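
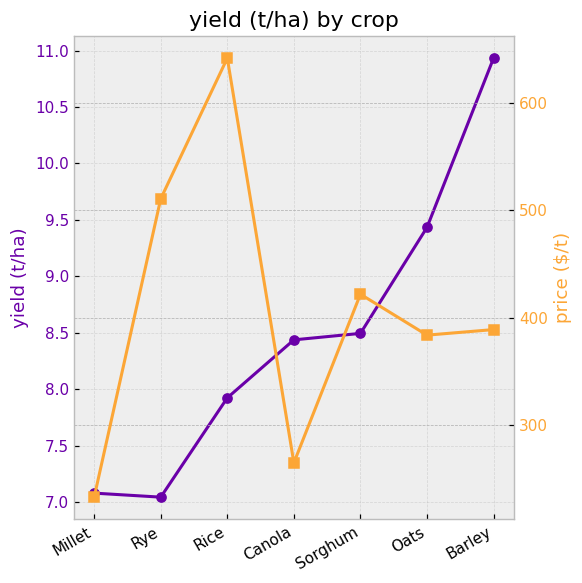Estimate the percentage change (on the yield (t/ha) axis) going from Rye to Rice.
Rye ≈ 7.0, Rice ≈ 8.0; (8.0 − 7.0) / 7.0 ≈ +14.3%.

≈ +14.3%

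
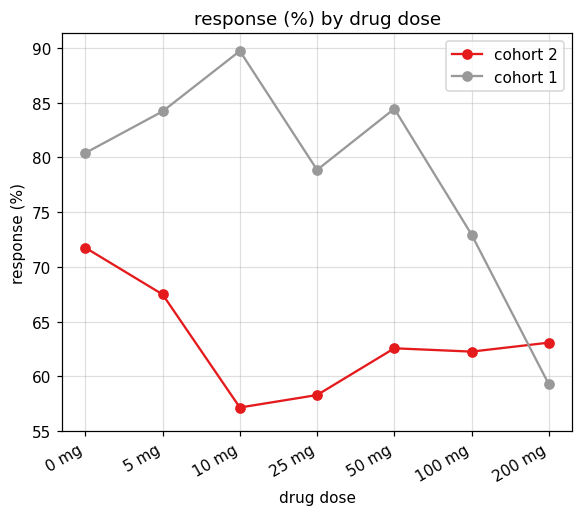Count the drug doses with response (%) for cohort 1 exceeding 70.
Above 70: 0 mg, 5 mg, 10 mg, 25 mg, 50 mg, 100 mg.

6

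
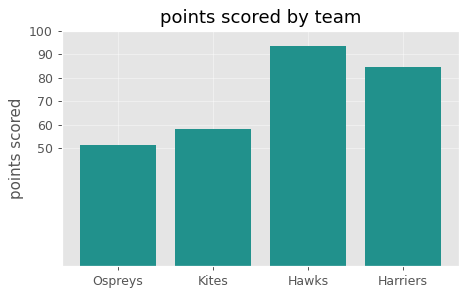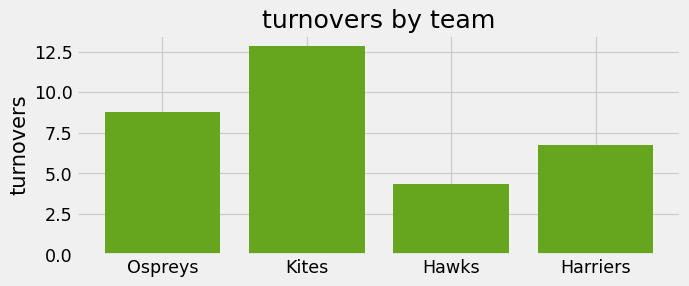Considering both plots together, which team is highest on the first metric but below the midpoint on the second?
Chart 2 median turnovers ≈ 8; below-median teams: Hawks, Harriers. Among those, Hawks has the highest points scored (≈ 90).

Hawks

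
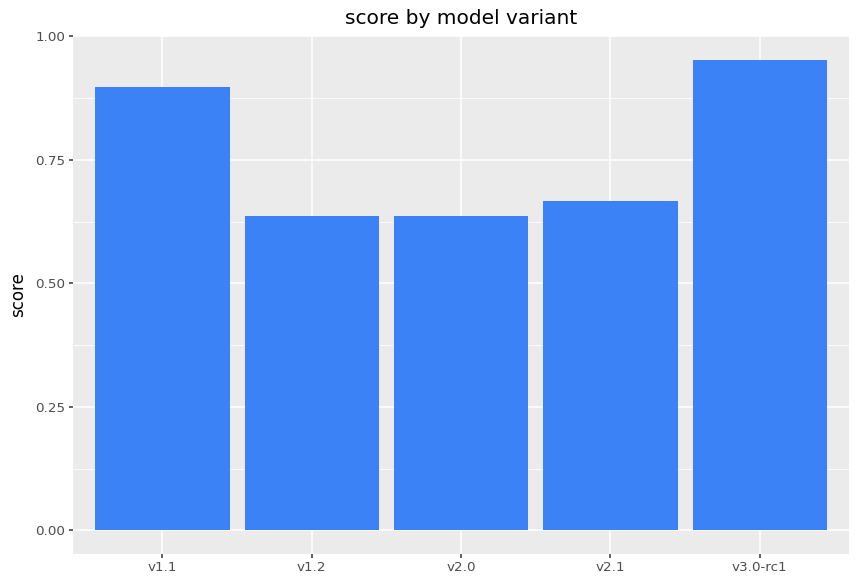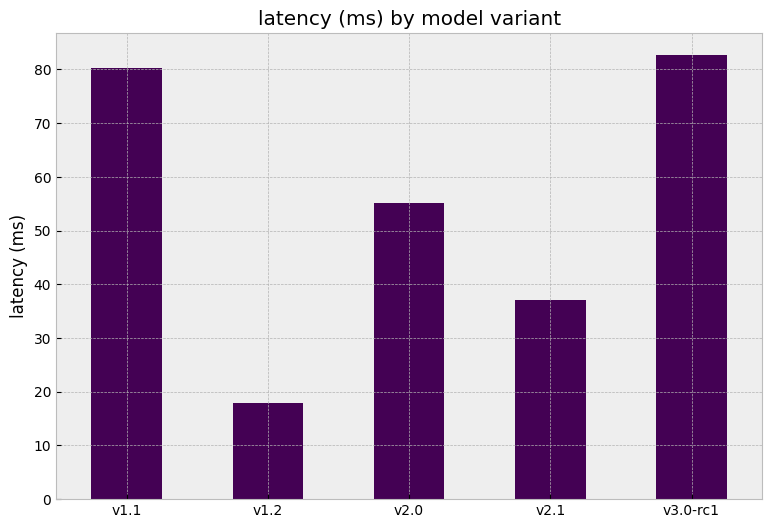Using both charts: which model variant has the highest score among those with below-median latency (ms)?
Chart 2 median latency (ms) ≈ 60; below-median model variants: v1.2, v2.1. Among those, v2.1 has the highest score (≈ 0.7).

v2.1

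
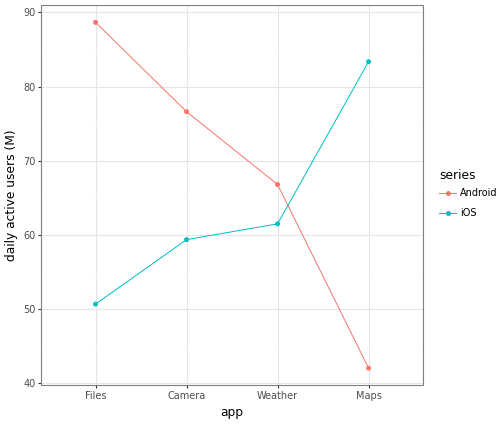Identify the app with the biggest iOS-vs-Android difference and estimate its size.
Maps, ≈ 45 M

Maps: iOS ≈ 85, Android ≈ 40 → gap ≈ 45. Next-largest (Files) is only ≈ 40.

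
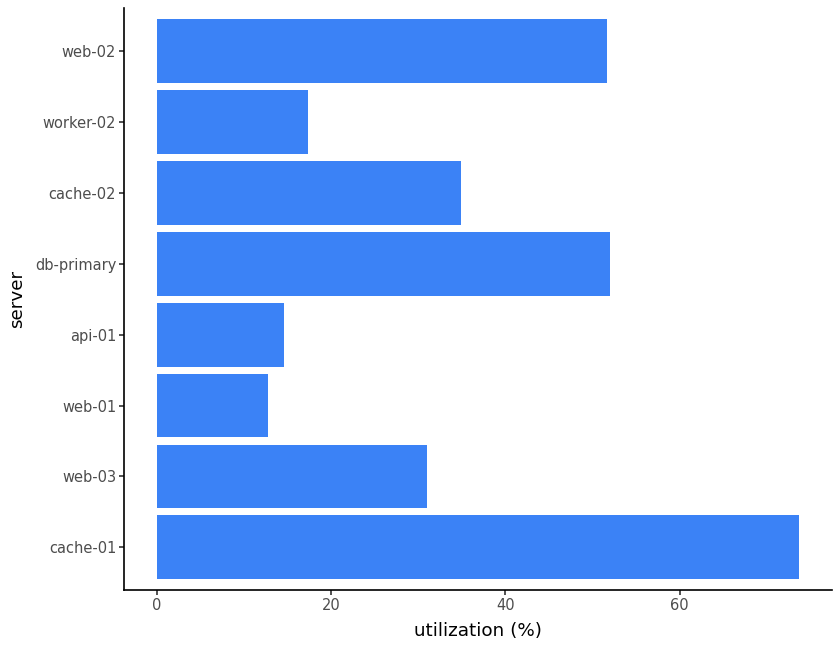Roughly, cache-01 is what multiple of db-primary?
≈ 1.4×

cache-01 ≈ 70, db-primary ≈ 50; 70/50 ≈ 1.4.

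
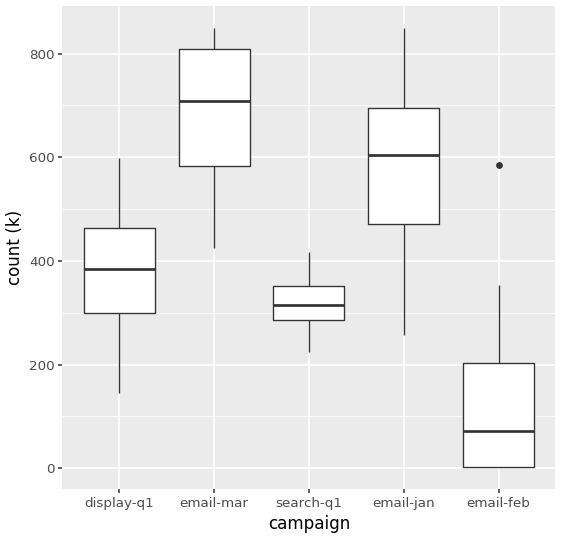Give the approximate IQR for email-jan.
≈ 250

Q3 ≈ 700, Q1 ≈ 450; IQR ≈ 250.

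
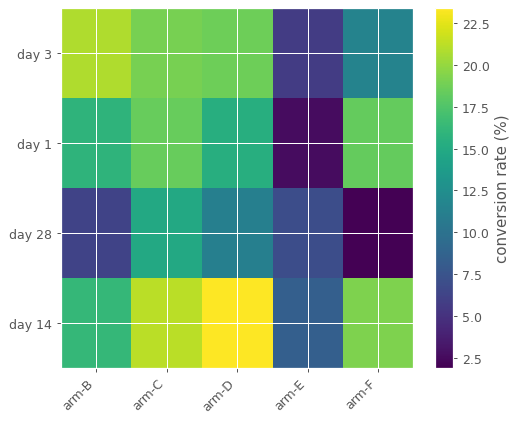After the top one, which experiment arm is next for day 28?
Top 3 for day 28: arm-C ≈ 14, arm-D ≈ 12, arm-E ≈ 6.

arm-D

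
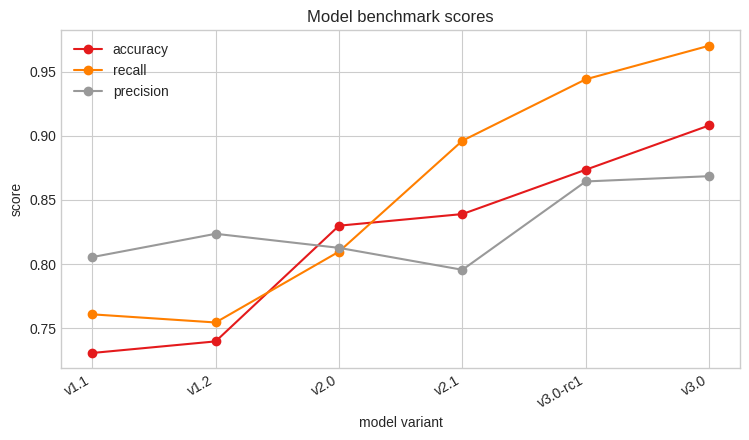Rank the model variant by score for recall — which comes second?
Top 3 for recall: v3.0 ≈ 0.98, v3.0-rc1 ≈ 0.94, v2.1 ≈ 0.90.

v3.0-rc1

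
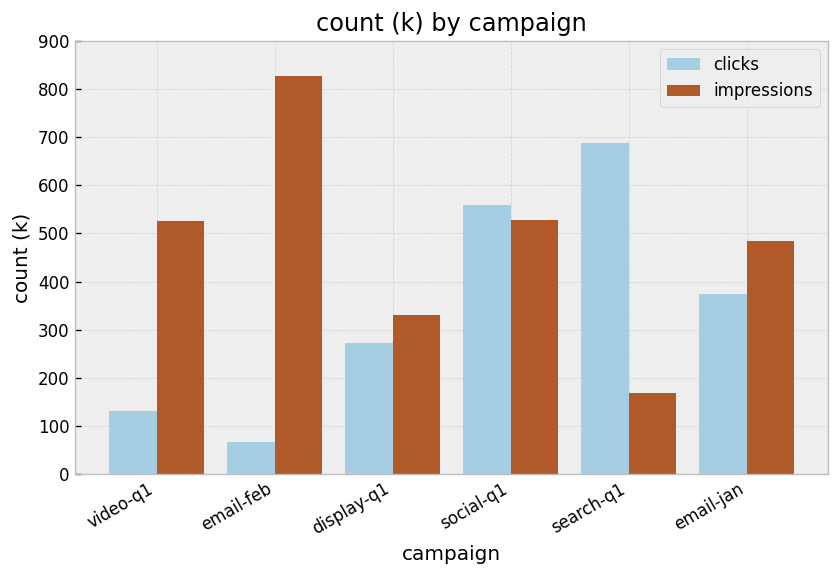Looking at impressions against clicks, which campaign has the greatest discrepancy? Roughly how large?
email-feb, ≈ 700 k

email-feb: impressions ≈ 800, clicks ≈ 100 → gap ≈ 700. Next-largest (search-q1) is only ≈ 500.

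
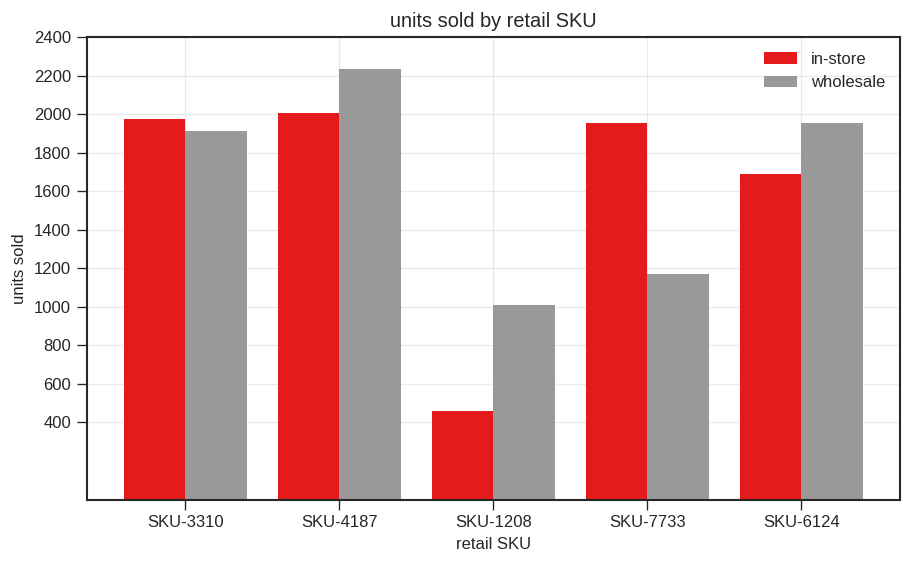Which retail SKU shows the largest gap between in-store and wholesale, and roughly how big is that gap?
SKU-7733, ≈ 800

SKU-7733: in-store ≈ 2000, wholesale ≈ 1200 → gap ≈ 800. Next-largest (SKU-1208) is only ≈ 600.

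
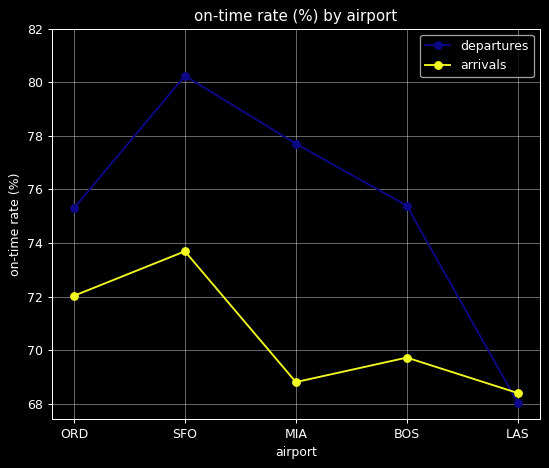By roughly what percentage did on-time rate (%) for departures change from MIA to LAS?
≈ -12.8%

MIA ≈ 78, LAS ≈ 68; (68 − 78) / 78 ≈ -12.8%.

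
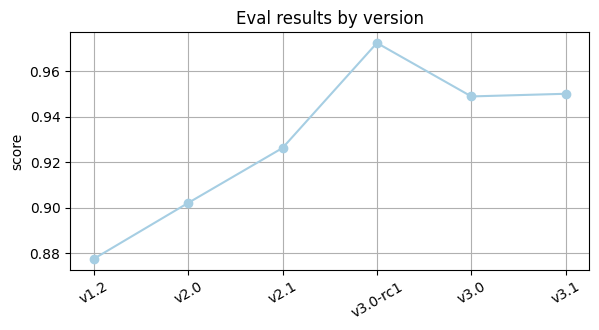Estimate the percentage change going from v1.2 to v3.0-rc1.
≈ +10.2%

v1.2 ≈ 0.88, v3.0-rc1 ≈ 0.97; (0.97 − 0.88) / 0.88 ≈ +10.2%.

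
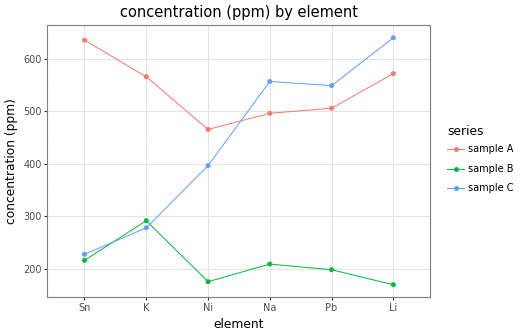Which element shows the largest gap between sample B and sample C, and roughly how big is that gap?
Li, ≈ 500 ppm

Li: sample B ≈ 150, sample C ≈ 650 → gap ≈ 500. Next-largest (Pb) is only ≈ 350.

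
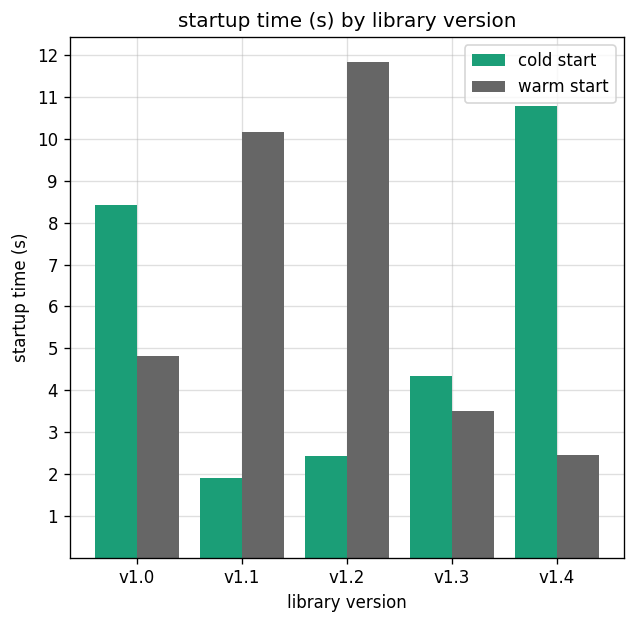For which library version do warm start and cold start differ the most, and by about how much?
v1.2: warm start ≈ 12, cold start ≈ 2 → gap ≈ 10. Next-largest (v1.4) is only ≈ 9.

v1.2, ≈ 10 s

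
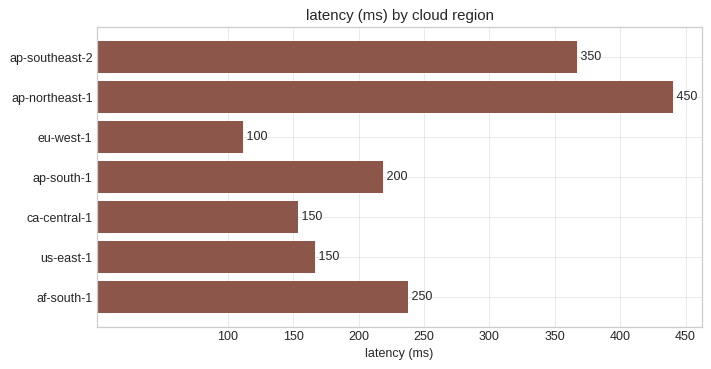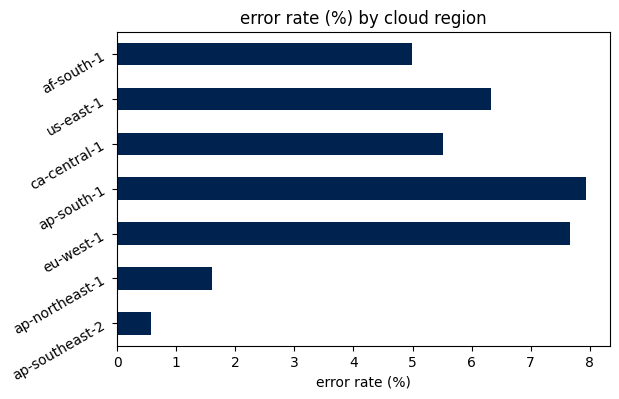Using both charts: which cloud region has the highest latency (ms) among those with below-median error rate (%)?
ap-northeast-1

Chart 2 median error rate (%) ≈ 6; below-median cloud regions: ap-southeast-2, ap-northeast-1, af-south-1. Among those, ap-northeast-1 has the highest latency (ms) (≈ 450).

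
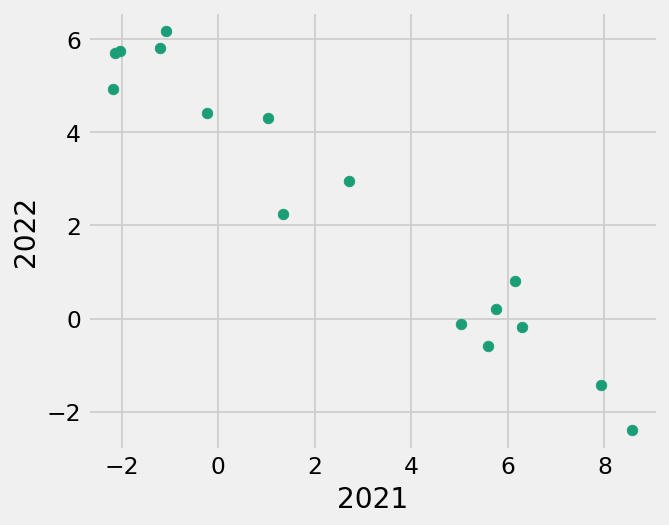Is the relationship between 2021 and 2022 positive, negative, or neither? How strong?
negative, strong

Points are negatively correlated; strong (|r| ≈ 1.0).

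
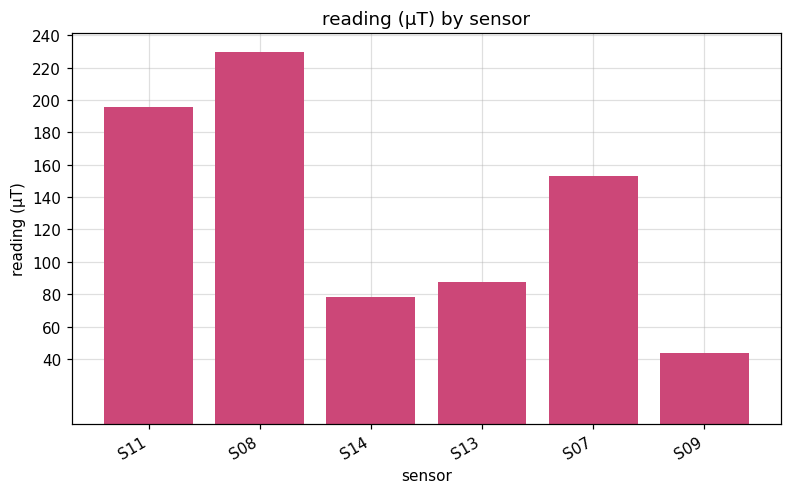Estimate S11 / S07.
≈ 1.25×

S11 ≈ 200, S07 ≈ 160; 200/160 ≈ 1.25.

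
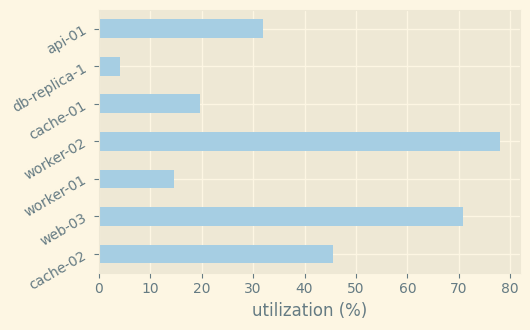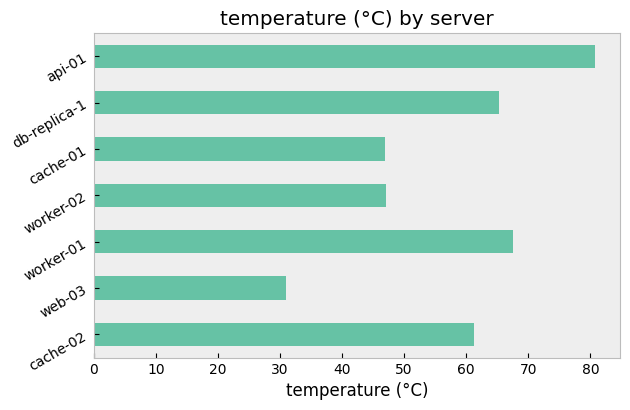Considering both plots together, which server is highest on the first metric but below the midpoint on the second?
worker-02

Chart 2 median temperature (°C) ≈ 60; below-median servers: web-03, worker-02, cache-01. Among those, worker-02 has the highest utilization (%) (≈ 80).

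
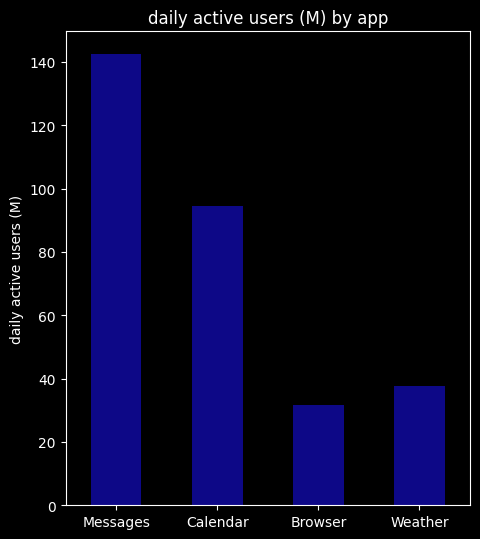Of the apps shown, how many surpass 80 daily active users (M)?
2

Above 80: Messages, Calendar.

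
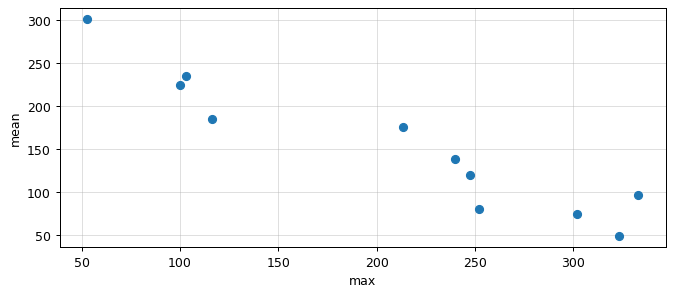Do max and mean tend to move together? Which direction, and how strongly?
Points are negatively correlated; strong (|r| ≈ 0.9).

negative, strong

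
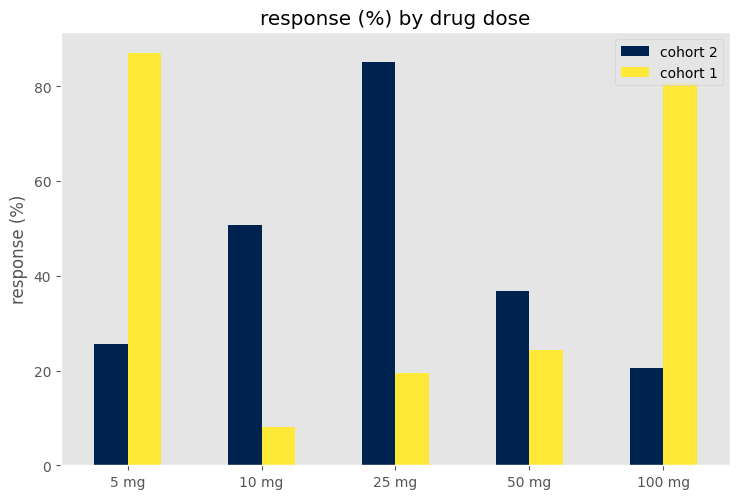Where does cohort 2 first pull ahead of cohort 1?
10 mg

5 mg: cohort 2 ≈ 30 vs cohort 1 ≈ 90 (not yet); 10 mg: cohort 2 ≈ 50 vs cohort 1 ≈ 10 (first crossover).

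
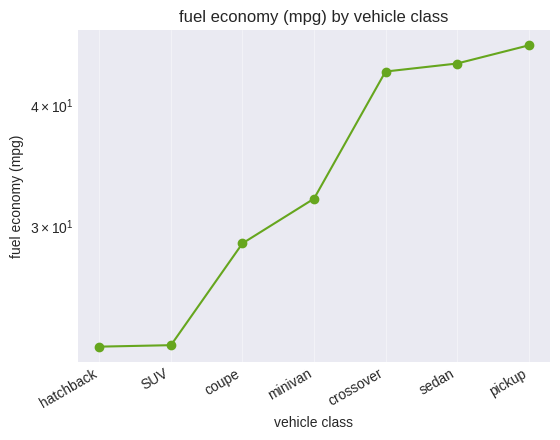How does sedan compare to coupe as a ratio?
sedan ≈ 44, coupe ≈ 28; 44/28 ≈ 1.57.

≈ 1.57×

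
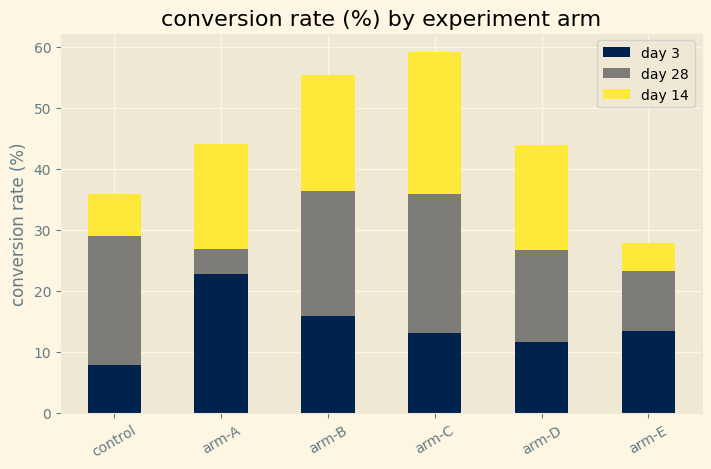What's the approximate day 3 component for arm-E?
≈ 15

day 3 top ≈ 15, bottom ≈ 0; segment ≈ 15.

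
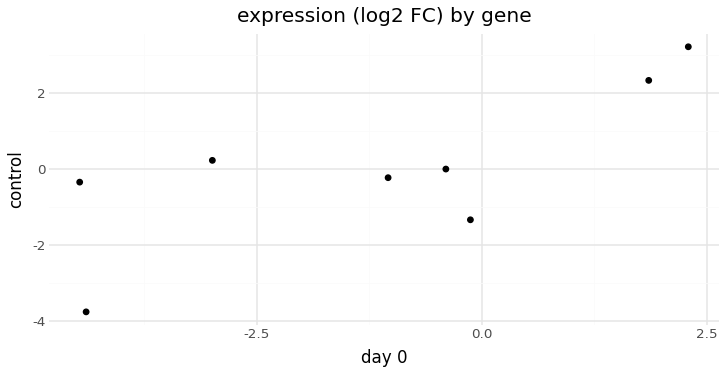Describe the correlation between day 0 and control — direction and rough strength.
Points are positively correlated; strong (|r| ≈ 0.8).

positive, strong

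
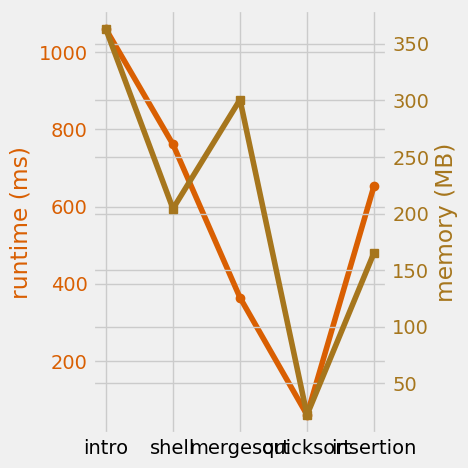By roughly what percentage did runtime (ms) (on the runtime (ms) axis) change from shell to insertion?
shell ≈ 800, insertion ≈ 700; (700 − 800) / 800 ≈ -12.5%.

≈ -12.5%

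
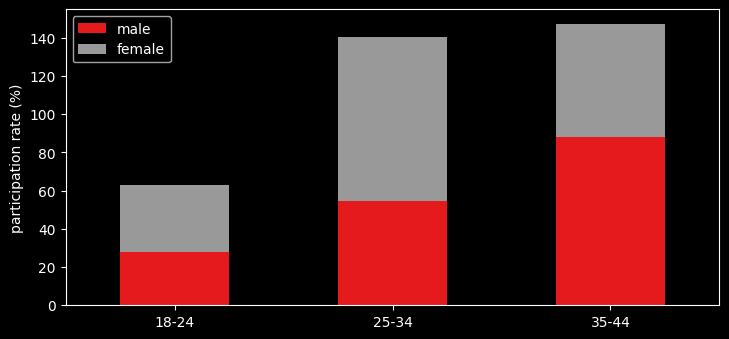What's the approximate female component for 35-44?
female top ≈ 140, bottom ≈ 80; segment ≈ 60.

≈ 60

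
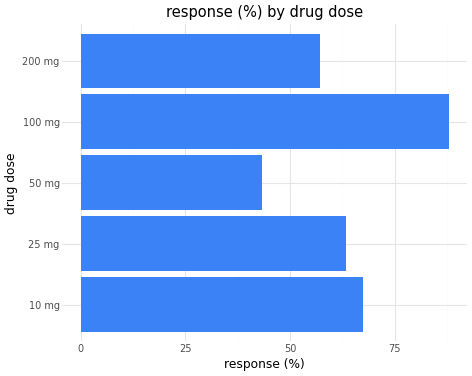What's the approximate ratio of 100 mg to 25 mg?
100 mg ≈ 90, 25 mg ≈ 60; 90/60 ≈ 1.5.

≈ 1.5×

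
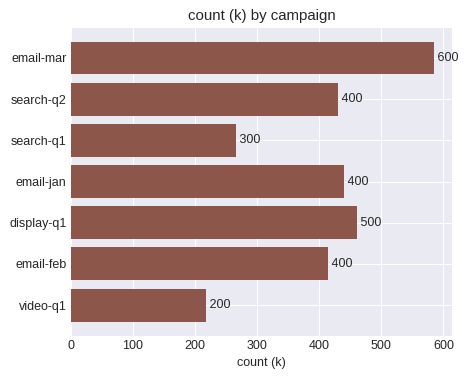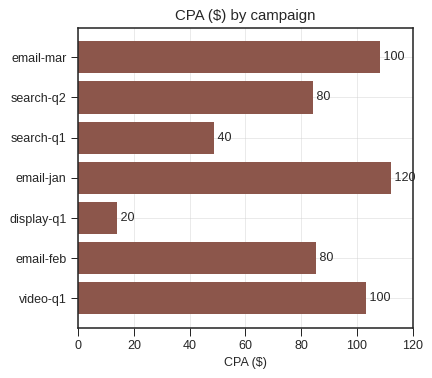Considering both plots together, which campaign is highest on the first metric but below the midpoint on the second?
Chart 2 median CPA ($) ≈ 80; below-median campaigns: search-q2, search-q1, display-q1. Among those, display-q1 has the highest count (k) (≈ 500).

display-q1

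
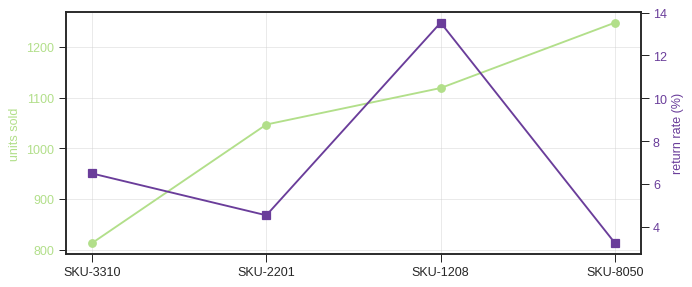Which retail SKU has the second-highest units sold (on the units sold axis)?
Top 3 (on the units sold axis): SKU-8050 ≈ 1250, SKU-1208 ≈ 1100, SKU-2201 ≈ 1050.

SKU-1208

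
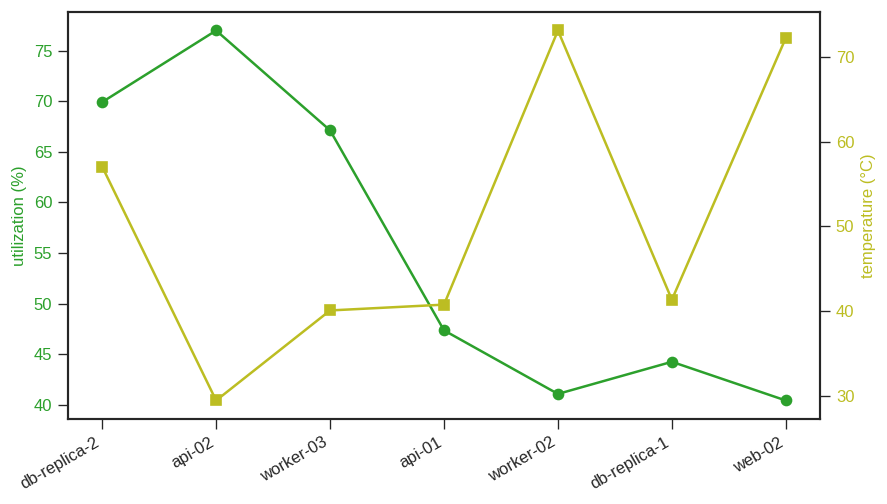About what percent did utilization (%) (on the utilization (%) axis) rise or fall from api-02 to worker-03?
≈ -13.3%

api-02 ≈ 75, worker-03 ≈ 65; (65 − 75) / 75 ≈ -13.3%.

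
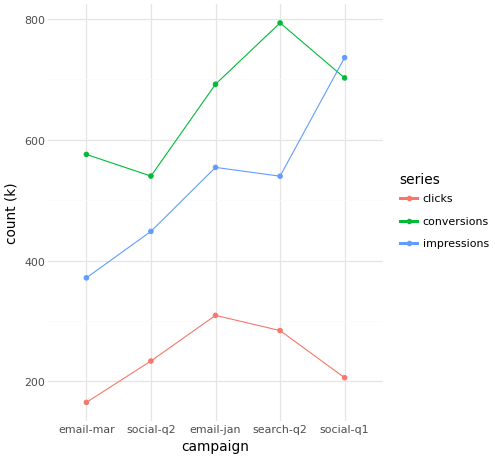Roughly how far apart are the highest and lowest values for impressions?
≈ 300

Max social-q1 ≈ 700, min email-mar ≈ 400; range ≈ 300.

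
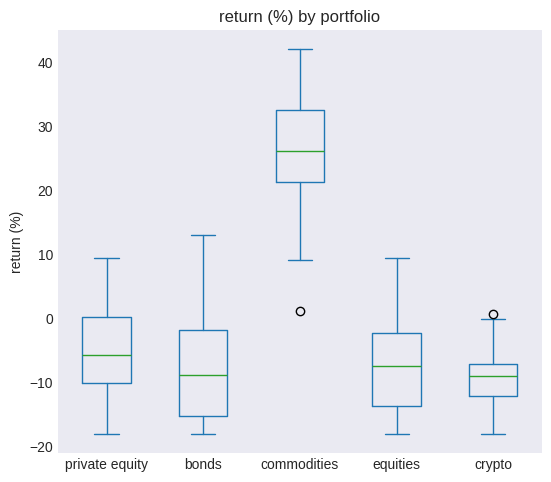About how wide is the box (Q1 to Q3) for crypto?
Q3 ≈ -5, Q1 ≈ -10; IQR ≈ 5.

≈ 5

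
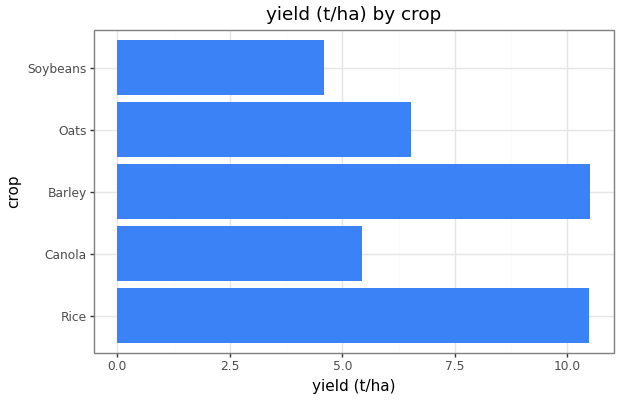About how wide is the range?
Max Barley ≈ 11, min Soybeans ≈ 5; range ≈ 6.

≈ 6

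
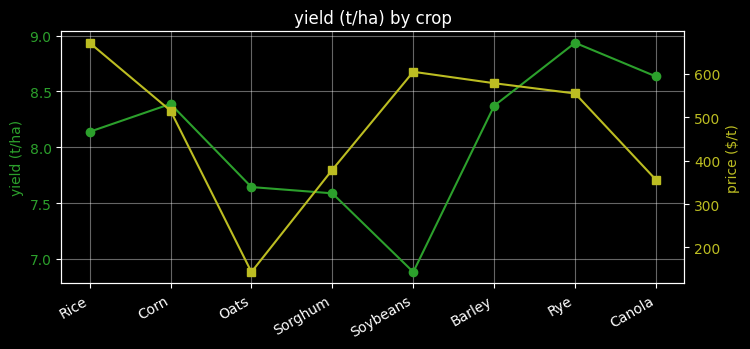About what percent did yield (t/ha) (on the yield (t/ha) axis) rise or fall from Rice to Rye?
≈ +9.8%

Rice ≈ 8.2, Rye ≈ 9.0; (9.0 − 8.2) / 8.2 ≈ +9.8%.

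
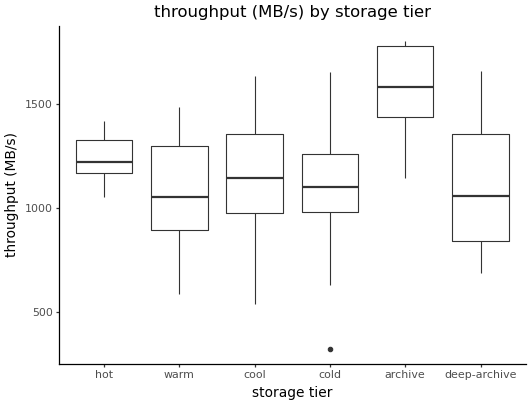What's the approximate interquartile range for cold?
≈ 300

Q3 ≈ 1300, Q1 ≈ 1000; IQR ≈ 300.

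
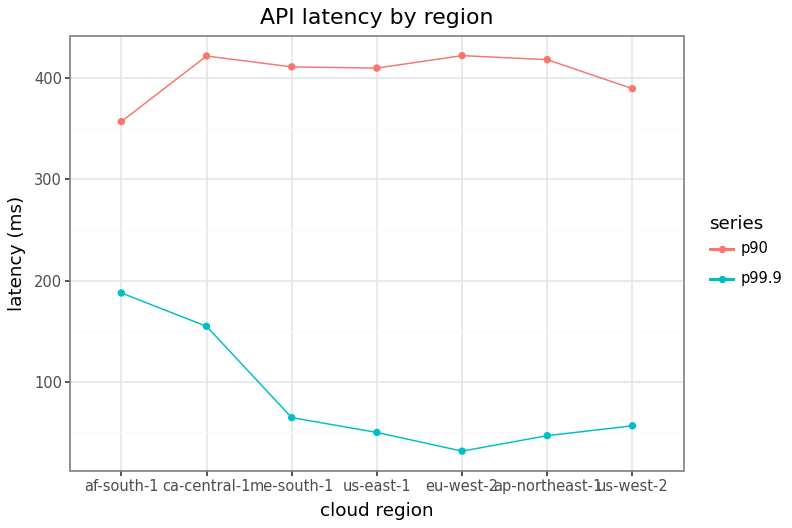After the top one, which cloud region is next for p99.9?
Top 3 for p99.9: af-south-1 ≈ 200, ca-central-1 ≈ 150, me-south-1 ≈ 50.

ca-central-1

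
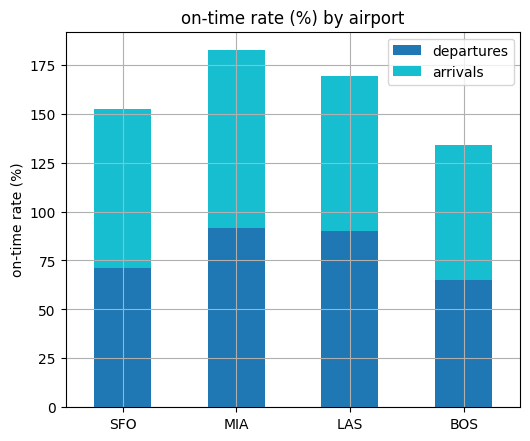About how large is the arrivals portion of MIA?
≈ 80

arrivals top ≈ 180, bottom ≈ 100; segment ≈ 80.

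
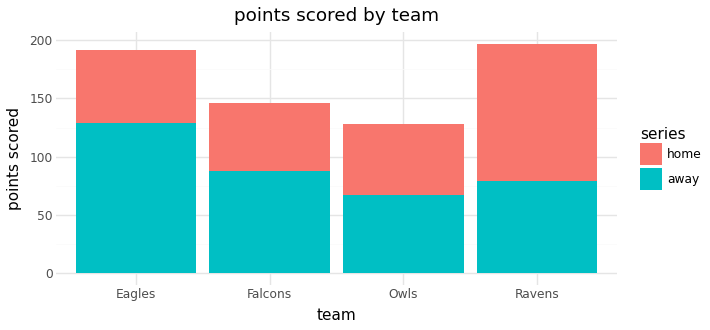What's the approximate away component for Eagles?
away top ≈ 120, bottom ≈ 0; segment ≈ 120.

≈ 120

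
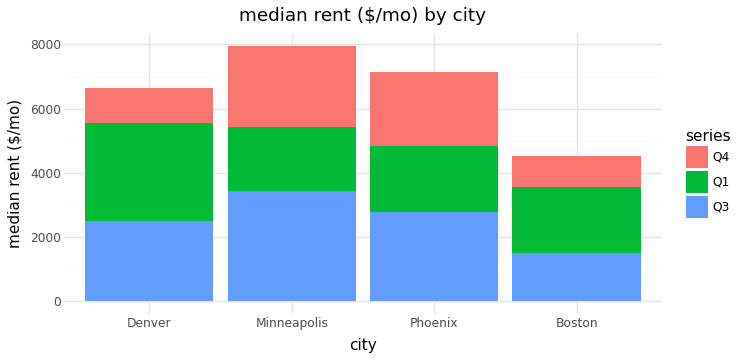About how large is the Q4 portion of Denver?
Q4 top ≈ 7000, bottom ≈ 6000; segment ≈ 1000.

≈ 1000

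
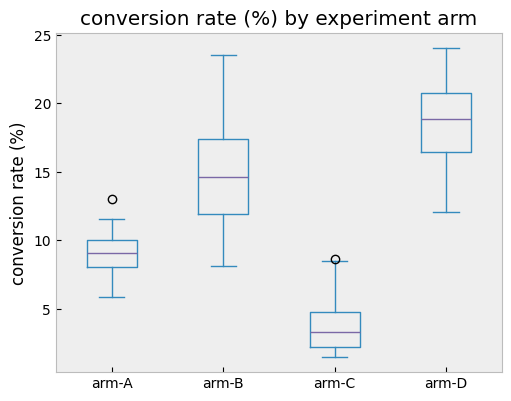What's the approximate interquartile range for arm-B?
Q3 ≈ 18, Q1 ≈ 12; IQR ≈ 6.

≈ 6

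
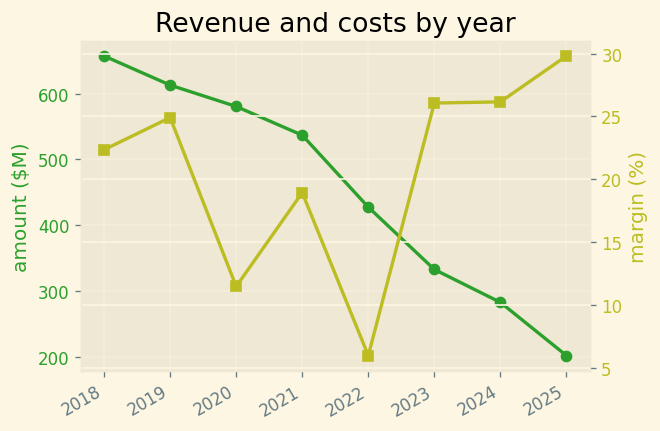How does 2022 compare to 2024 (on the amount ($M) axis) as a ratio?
≈ 1.5×

2022 ≈ 450, 2024 ≈ 300; 450/300 ≈ 1.5.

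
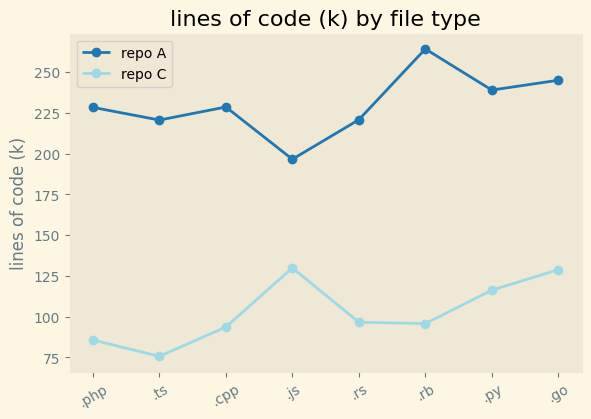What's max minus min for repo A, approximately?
Max .rb ≈ 260, min .js ≈ 200; range ≈ 60.

≈ 60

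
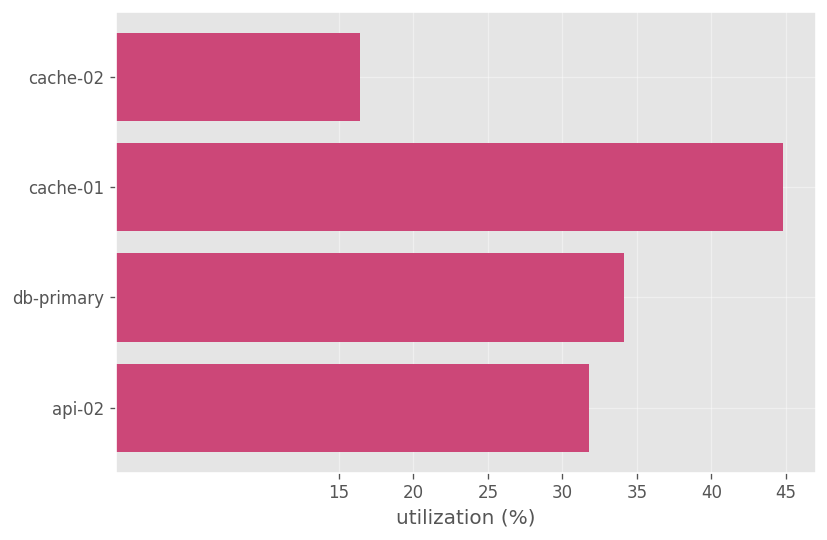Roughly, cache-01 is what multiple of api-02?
≈ 1.5×

cache-01 ≈ 45, api-02 ≈ 30; 45/30 ≈ 1.5.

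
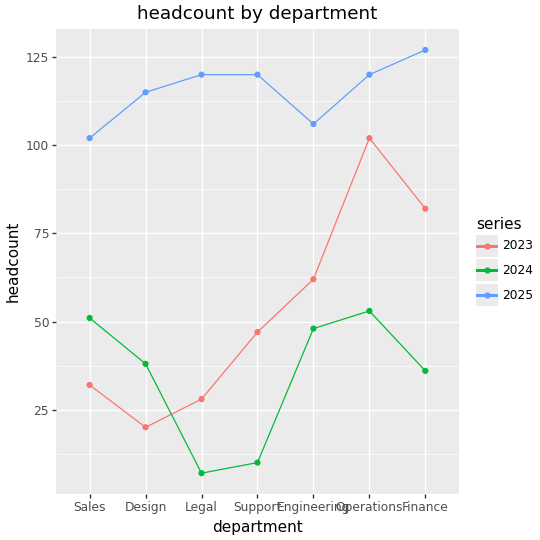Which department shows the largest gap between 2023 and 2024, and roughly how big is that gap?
Operations: 2023 ≈ 100, 2024 ≈ 50 → gap ≈ 50. Next-largest (Finance) is only ≈ 40.

Operations, ≈ 50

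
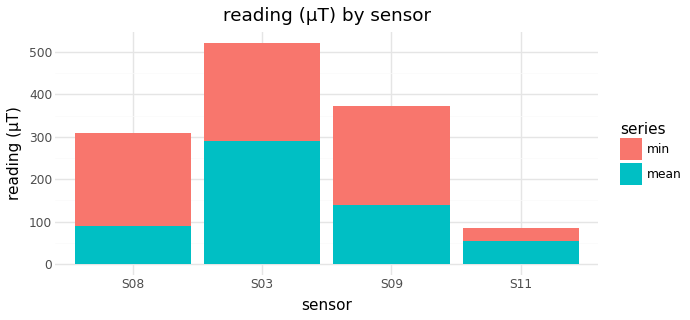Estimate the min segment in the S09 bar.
≈ 200

min top ≈ 350, bottom ≈ 150; segment ≈ 200.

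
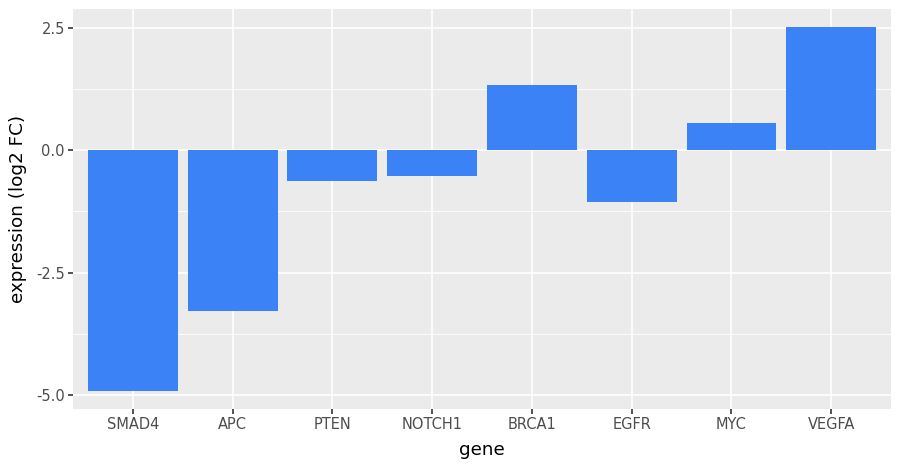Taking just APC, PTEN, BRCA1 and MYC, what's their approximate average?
≈ 0

(-3 + -1 + 1 + 1) / 4 ≈ 0.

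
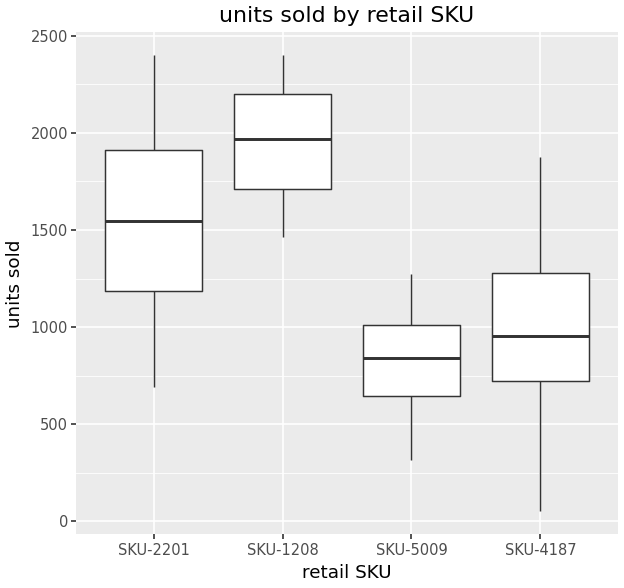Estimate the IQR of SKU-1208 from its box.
Q3 ≈ 2200, Q1 ≈ 1700; IQR ≈ 500.

≈ 500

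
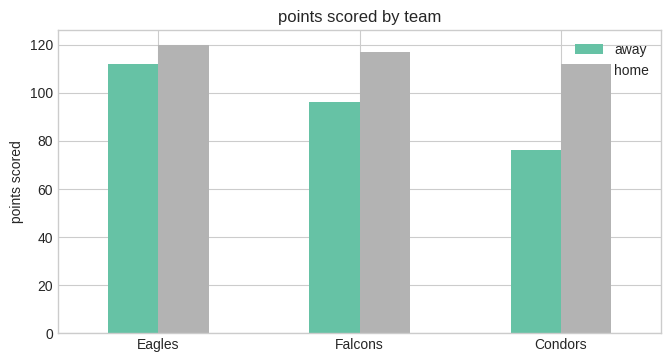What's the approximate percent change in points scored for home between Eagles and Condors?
≈ -8.3%

Eagles ≈ 120, Condors ≈ 110; (110 − 120) / 120 ≈ -8.3%.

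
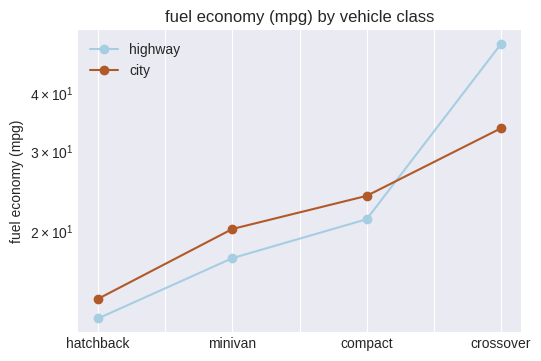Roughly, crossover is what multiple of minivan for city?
≈ 1.75×

crossover ≈ 35, minivan ≈ 20; 35/20 ≈ 1.75.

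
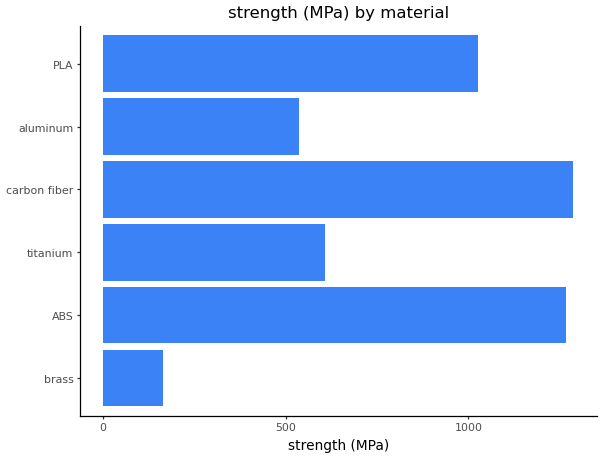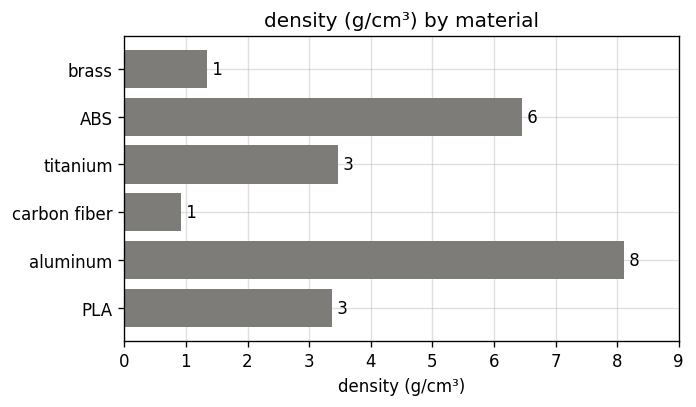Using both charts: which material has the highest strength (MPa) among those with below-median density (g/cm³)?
Chart 2 median density (g/cm³) ≈ 3; below-median materials: brass, carbon fiber, PLA. Among those, carbon fiber has the highest strength (MPa) (≈ 1200).

carbon fiber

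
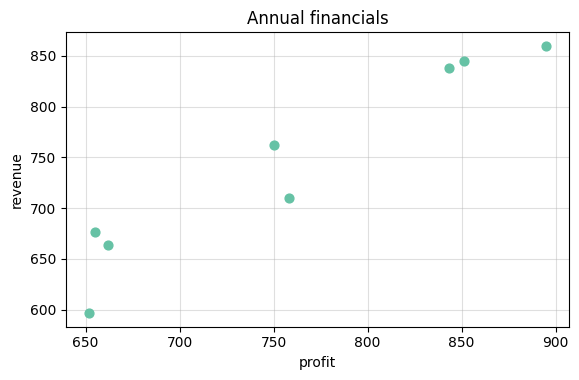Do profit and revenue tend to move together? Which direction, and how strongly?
Points are positively correlated; strong (|r| ≈ 1.0).

positive, strong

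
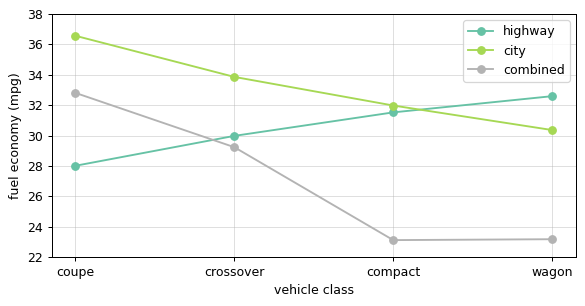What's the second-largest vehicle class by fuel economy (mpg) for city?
crossover

Top 3 for city: coupe ≈ 36, crossover ≈ 34, compact ≈ 32.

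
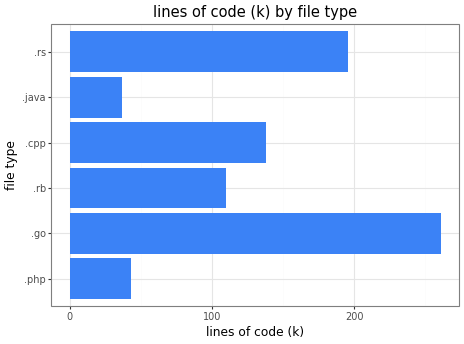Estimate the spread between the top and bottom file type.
Max .go ≈ 250, min .java ≈ 25; range ≈ 225.

≈ 225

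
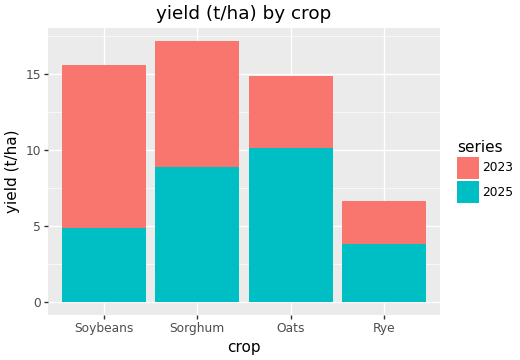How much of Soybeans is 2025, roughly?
≈ 4

2025 top ≈ 4, bottom ≈ 0; segment ≈ 4.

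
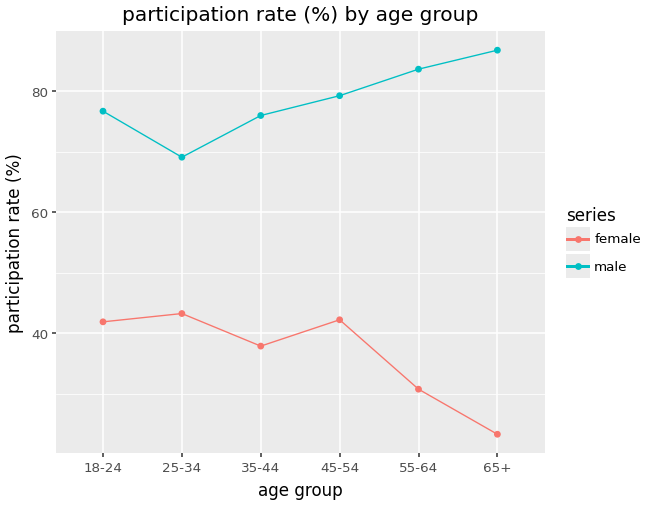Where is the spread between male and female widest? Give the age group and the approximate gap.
65+, ≈ 70 %

65+: male ≈ 90, female ≈ 20 → gap ≈ 70. Next-largest (55-64) is only ≈ 50.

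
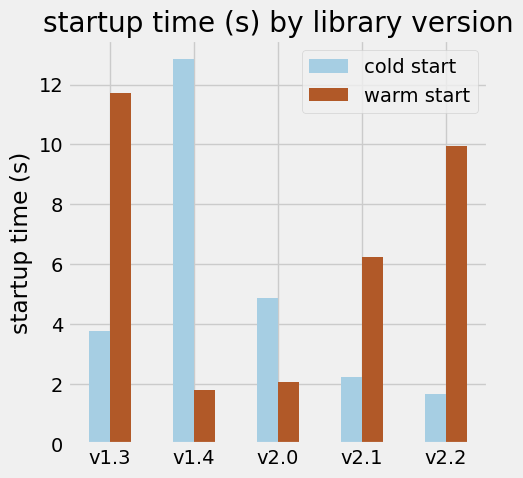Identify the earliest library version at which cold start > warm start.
v1.3: cold start ≈ 4 vs warm start ≈ 12 (not yet); v1.4: cold start ≈ 12 vs warm start ≈ 2 (first crossover).

v1.4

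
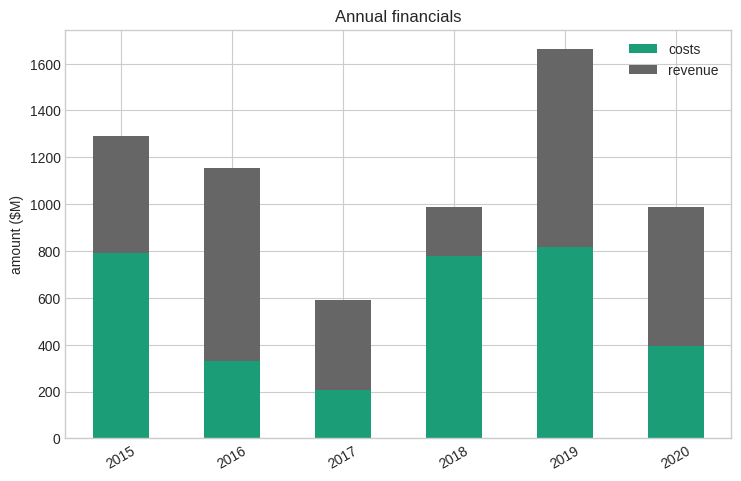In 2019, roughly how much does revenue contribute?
≈ 800

revenue top ≈ 1600, bottom ≈ 800; segment ≈ 800.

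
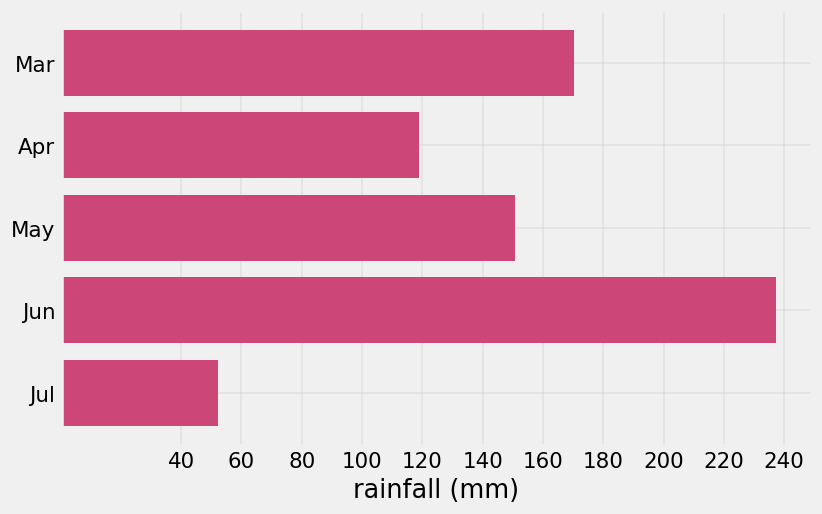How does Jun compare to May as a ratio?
≈ 1.5×

Jun ≈ 240, May ≈ 160; 240/160 ≈ 1.5.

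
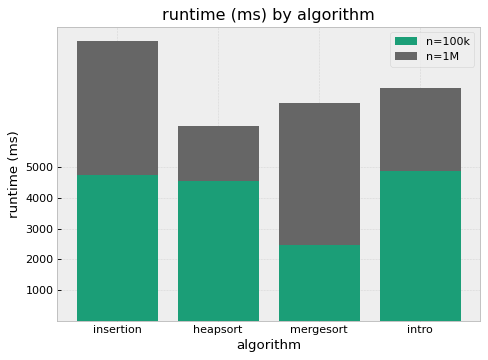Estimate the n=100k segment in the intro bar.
≈ 5000

n=100k top ≈ 5000, bottom ≈ 0; segment ≈ 5000.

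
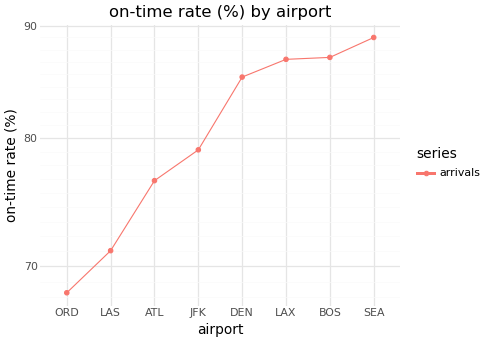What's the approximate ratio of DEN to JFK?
≈ 1.07×

DEN ≈ 86, JFK ≈ 80; 86/80 ≈ 1.07.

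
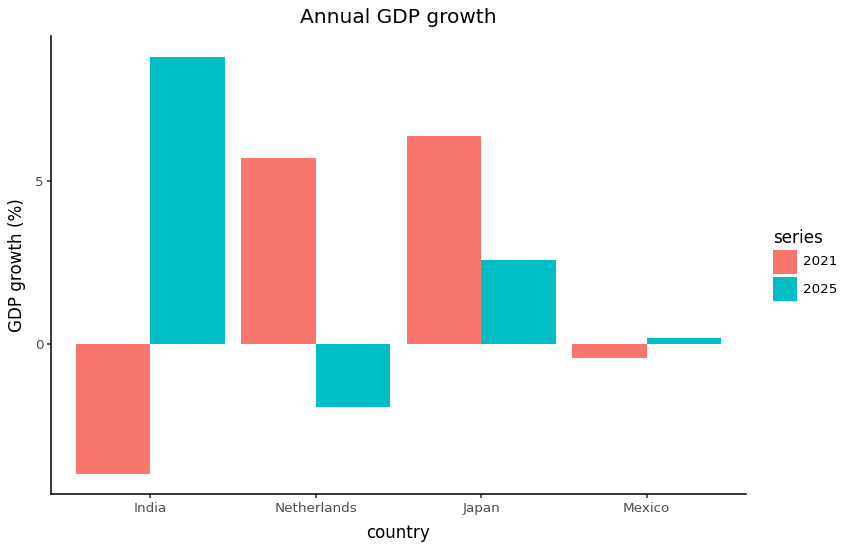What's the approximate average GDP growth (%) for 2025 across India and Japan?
≈ 5

(8 + 2) / 2 ≈ 5.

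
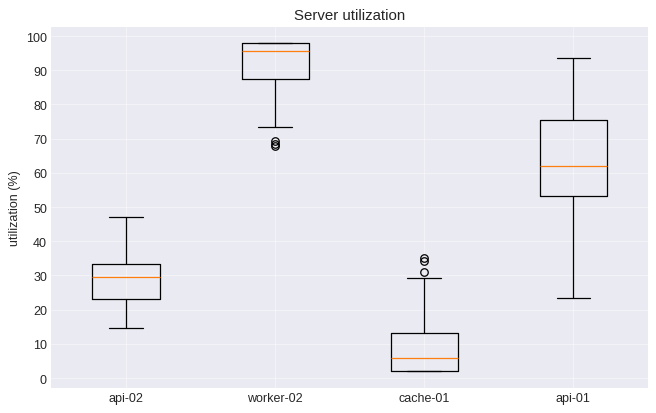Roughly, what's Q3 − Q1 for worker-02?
Q3 ≈ 100, Q1 ≈ 90; IQR ≈ 10.

≈ 10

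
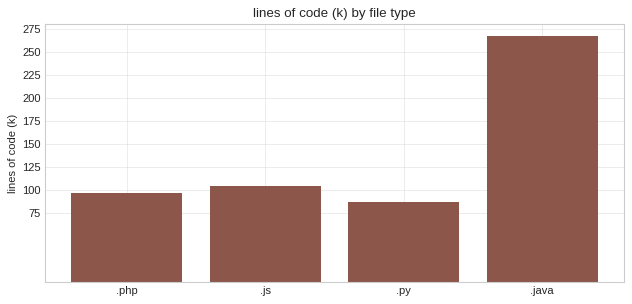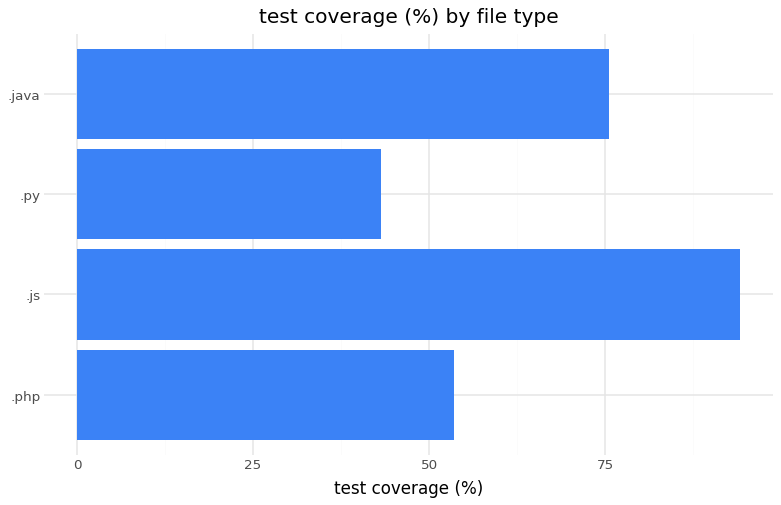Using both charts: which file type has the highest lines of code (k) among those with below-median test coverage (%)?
.php

Chart 2 median test coverage (%) ≈ 60; below-median file types: .php, .py. Among those, .php has the highest lines of code (k) (≈ 100).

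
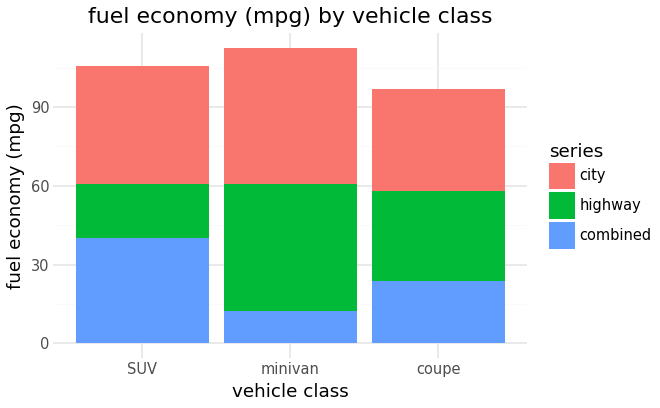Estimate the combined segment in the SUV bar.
≈ 40

combined top ≈ 40, bottom ≈ 0; segment ≈ 40.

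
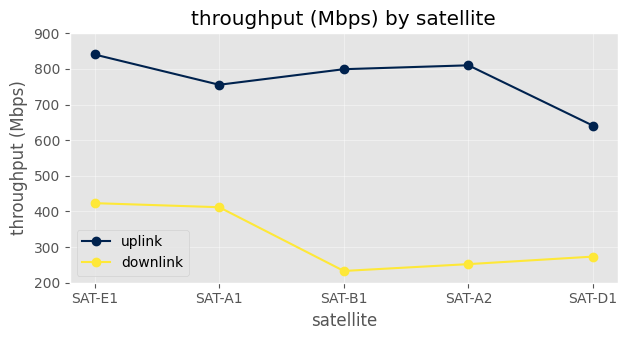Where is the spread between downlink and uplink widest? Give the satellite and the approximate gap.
SAT-B1: downlink ≈ 200, uplink ≈ 800 → gap ≈ 600. Next-largest (SAT-A2) is only ≈ 500.

SAT-B1, ≈ 600 Mbps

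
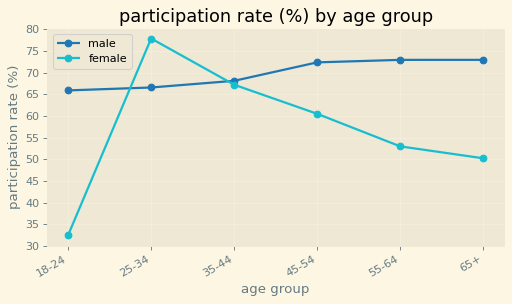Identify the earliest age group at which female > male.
25-34

18-24: female ≈ 30 vs male ≈ 65 (not yet); 25-34: female ≈ 80 vs male ≈ 65 (first crossover).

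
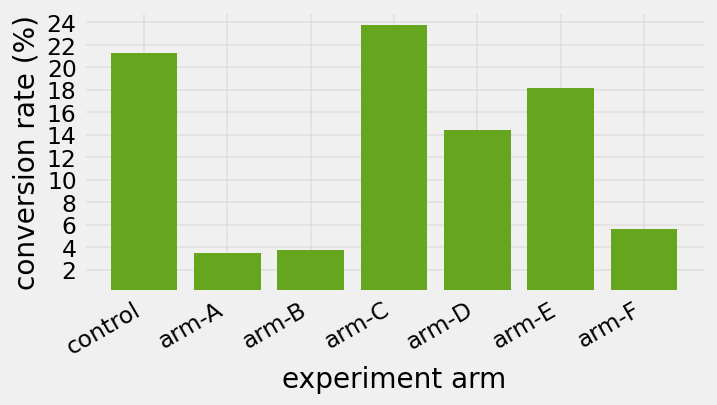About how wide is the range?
≈ 20

Max arm-C ≈ 24, min arm-A ≈ 4; range ≈ 20.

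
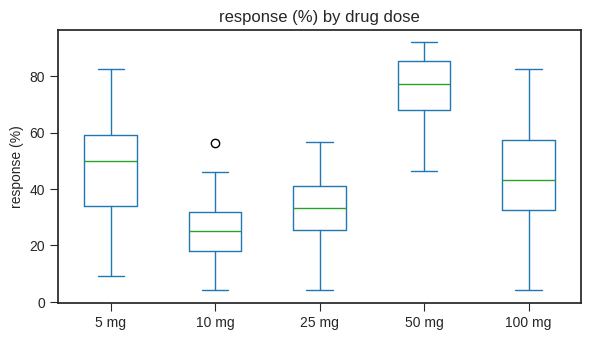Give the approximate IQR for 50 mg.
≈ 15

Q3 ≈ 85, Q1 ≈ 70; IQR ≈ 15.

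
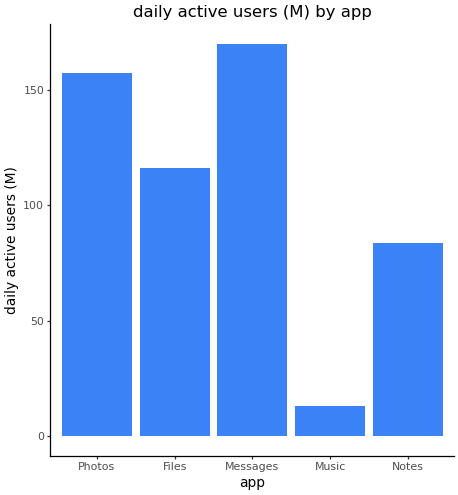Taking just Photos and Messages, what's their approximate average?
(160 + 160) / 2 ≈ 160.

≈ 160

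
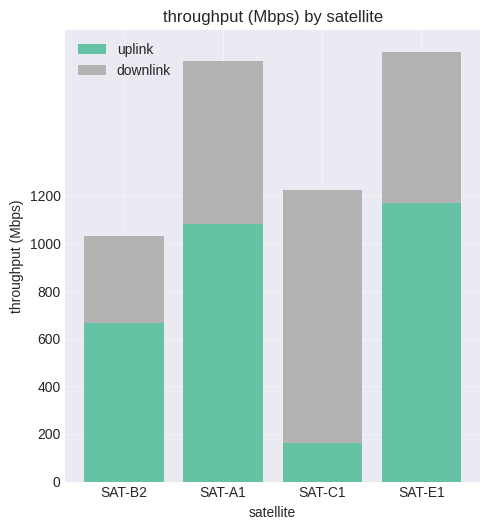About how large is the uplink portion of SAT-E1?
≈ 1200

uplink top ≈ 1200, bottom ≈ 0; segment ≈ 1200.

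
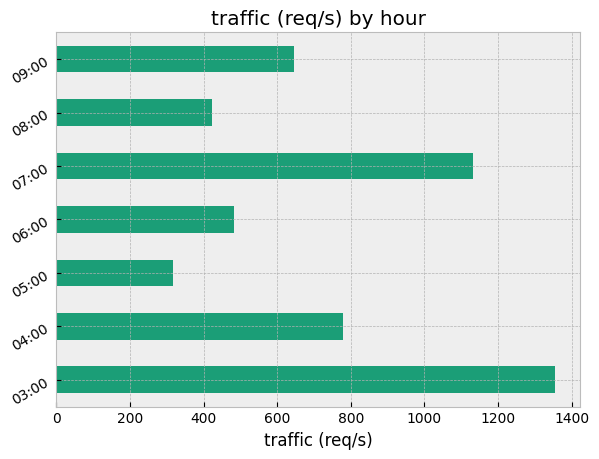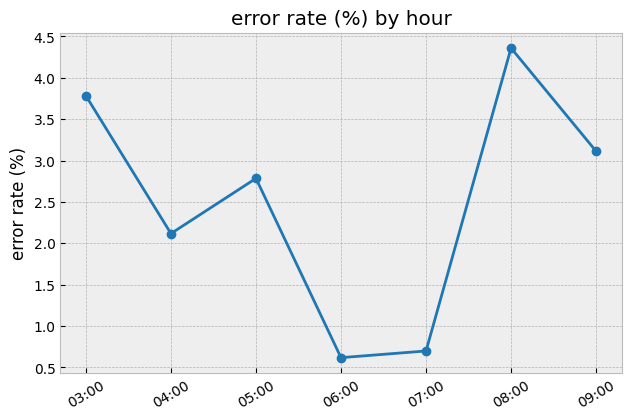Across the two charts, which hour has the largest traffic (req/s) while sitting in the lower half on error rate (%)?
Chart 2 median error rate (%) ≈ 3; below-median hours: 04:00, 06:00, 07:00. Among those, 07:00 has the highest traffic (req/s) (≈ 1200).

07:00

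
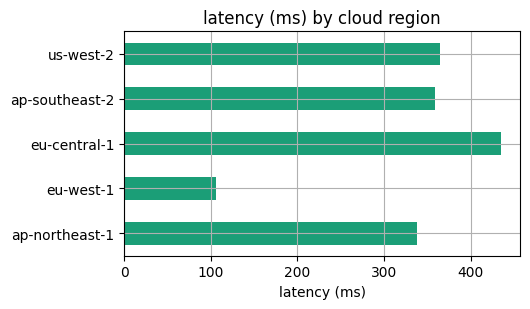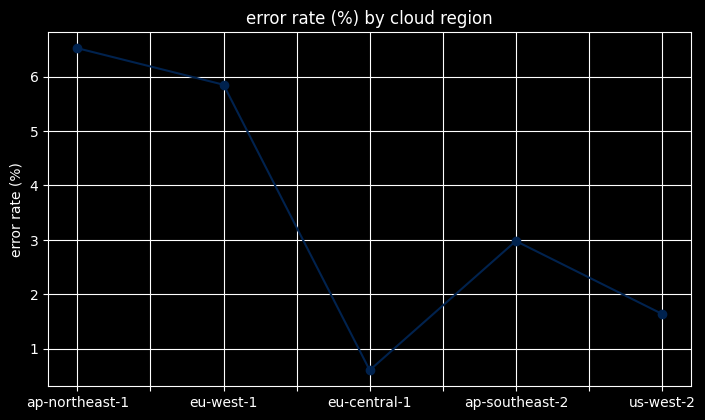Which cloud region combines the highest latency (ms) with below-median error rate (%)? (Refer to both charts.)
Chart 2 median error rate (%) ≈ 3; below-median cloud regions: eu-central-1, us-west-2. Among those, eu-central-1 has the highest latency (ms) (≈ 450).

eu-central-1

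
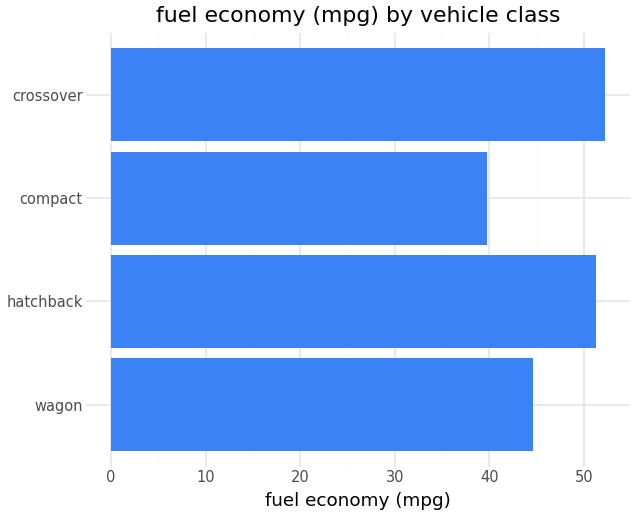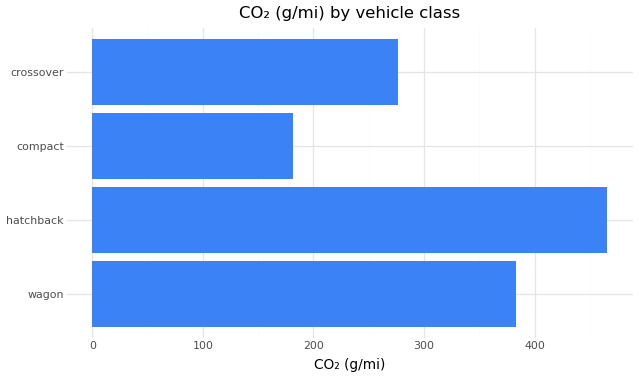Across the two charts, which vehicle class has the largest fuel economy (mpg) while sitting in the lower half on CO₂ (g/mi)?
Chart 2 median CO₂ (g/mi) ≈ 350; below-median vehicle classes: compact, crossover. Among those, crossover has the highest fuel economy (mpg) (≈ 50).

crossover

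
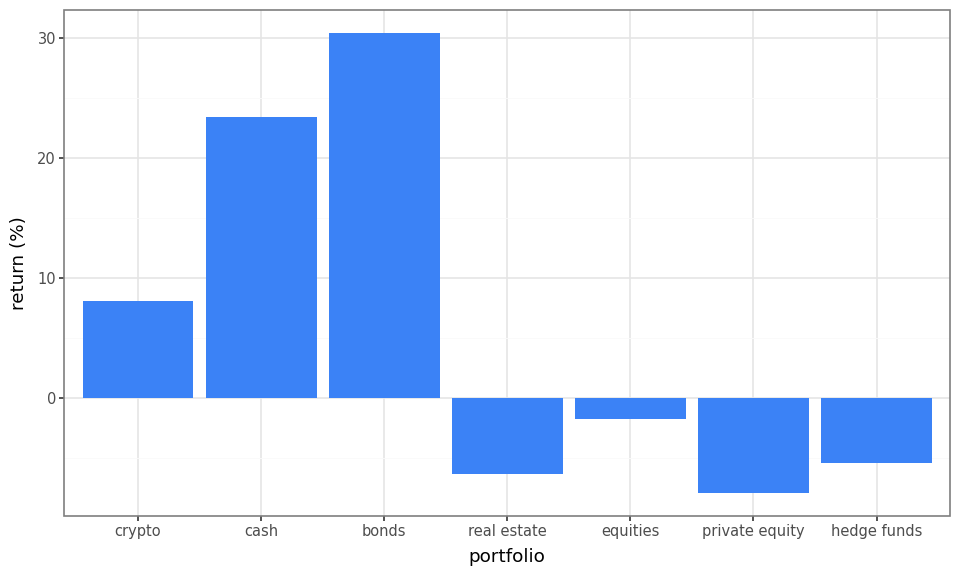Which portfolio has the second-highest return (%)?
Top 3: bonds ≈ 30, cash ≈ 25, crypto ≈ 10.

cash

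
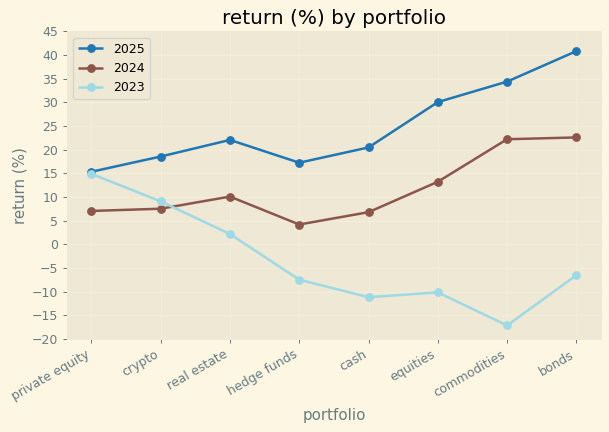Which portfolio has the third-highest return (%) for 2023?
real estate

Top 4 for 2023: private equity ≈ 15, crypto ≈ 10, real estate ≈ 0, bonds ≈ -5.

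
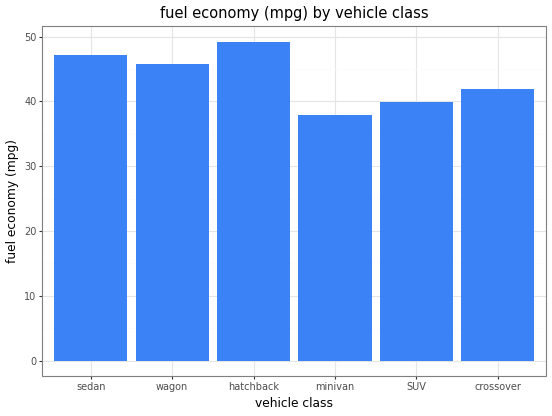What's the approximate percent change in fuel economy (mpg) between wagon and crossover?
wagon ≈ 45, crossover ≈ 40; (40 − 45) / 45 ≈ -11.1%.

≈ -11.1%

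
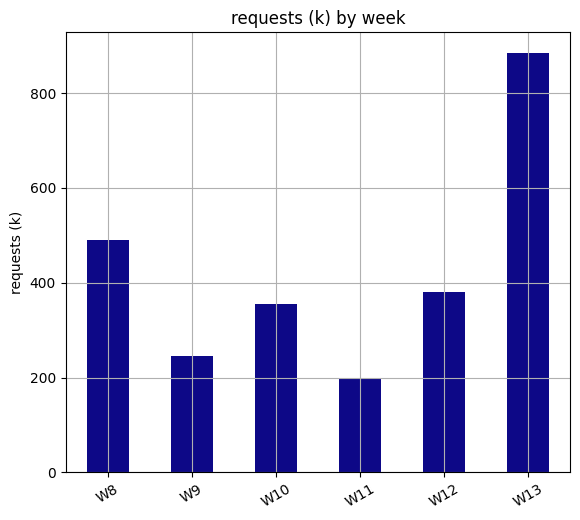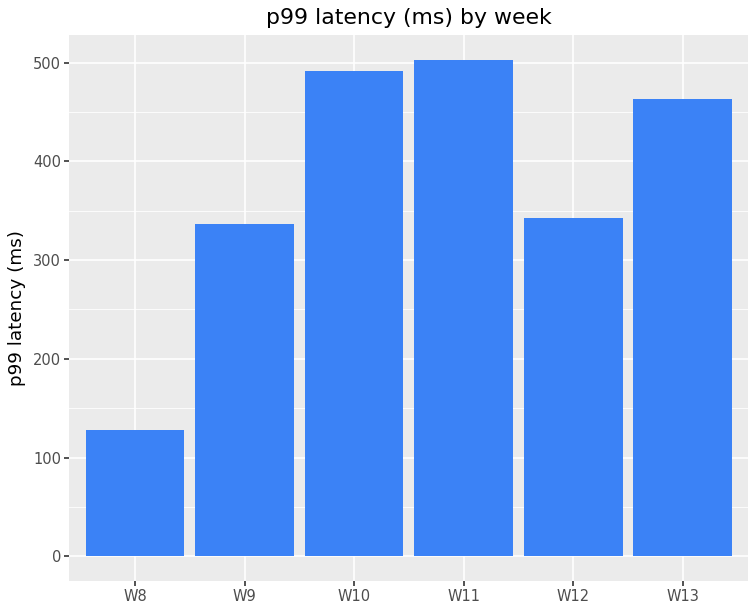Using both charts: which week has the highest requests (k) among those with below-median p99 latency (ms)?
W8

Chart 2 median p99 latency (ms) ≈ 400; below-median weeks: W8, W9, W12. Among those, W8 has the highest requests (k) (≈ 500).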